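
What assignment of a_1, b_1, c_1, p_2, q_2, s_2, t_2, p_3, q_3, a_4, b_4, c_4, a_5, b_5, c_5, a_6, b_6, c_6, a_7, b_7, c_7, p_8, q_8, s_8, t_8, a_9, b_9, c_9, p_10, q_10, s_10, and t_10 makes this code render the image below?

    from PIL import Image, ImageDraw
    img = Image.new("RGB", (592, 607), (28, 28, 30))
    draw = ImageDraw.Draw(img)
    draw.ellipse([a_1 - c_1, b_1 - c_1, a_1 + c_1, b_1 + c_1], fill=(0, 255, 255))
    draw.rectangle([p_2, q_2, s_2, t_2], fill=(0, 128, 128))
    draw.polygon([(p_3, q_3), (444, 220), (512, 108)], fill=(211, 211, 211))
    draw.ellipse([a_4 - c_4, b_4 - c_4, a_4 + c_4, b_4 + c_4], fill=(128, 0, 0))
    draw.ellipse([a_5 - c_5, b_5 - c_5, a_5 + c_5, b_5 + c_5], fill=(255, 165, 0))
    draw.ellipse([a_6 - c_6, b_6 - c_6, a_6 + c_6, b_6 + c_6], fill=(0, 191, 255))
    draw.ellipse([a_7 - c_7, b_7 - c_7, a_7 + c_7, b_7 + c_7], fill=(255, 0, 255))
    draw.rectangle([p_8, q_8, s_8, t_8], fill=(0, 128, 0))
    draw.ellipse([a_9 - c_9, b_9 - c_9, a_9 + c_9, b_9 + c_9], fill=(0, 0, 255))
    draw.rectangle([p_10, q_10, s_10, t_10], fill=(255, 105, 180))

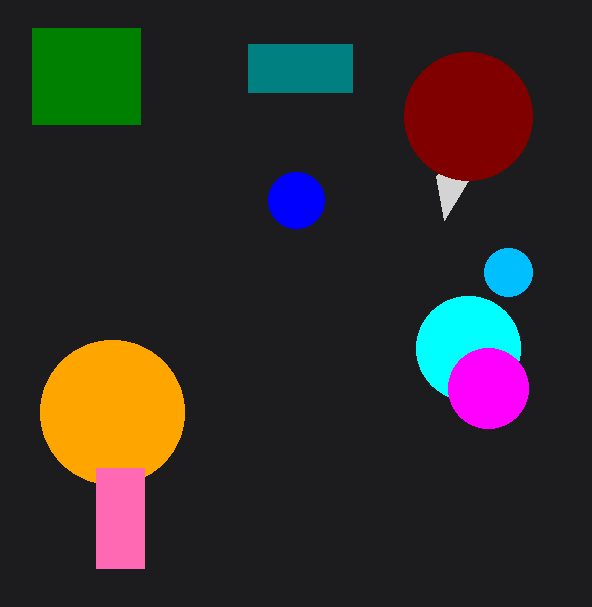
a_1 = 468; b_1 = 348; c_1 = 52; p_2 = 248; q_2 = 44; s_2 = 352; t_2 = 92; p_3 = 436; q_3 = 176; a_4 = 468; b_4 = 116; c_4 = 64; a_5 = 112; b_5 = 412; c_5 = 72; a_6 = 508; b_6 = 272; c_6 = 24; a_7 = 488; b_7 = 388; c_7 = 40; p_8 = 32; q_8 = 28; s_8 = 140; t_8 = 124; a_9 = 296; b_9 = 200; c_9 = 28; p_10 = 96; q_10 = 468; s_10 = 144; t_10 = 568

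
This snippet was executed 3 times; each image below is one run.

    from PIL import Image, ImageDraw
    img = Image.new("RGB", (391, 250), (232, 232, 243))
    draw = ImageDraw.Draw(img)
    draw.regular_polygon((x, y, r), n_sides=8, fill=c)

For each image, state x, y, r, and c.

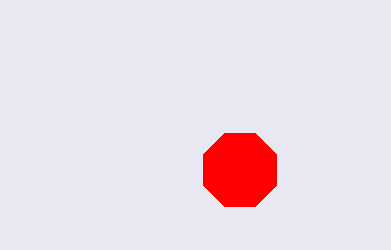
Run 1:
x = 240, y = 170, r = 40, c = 'red'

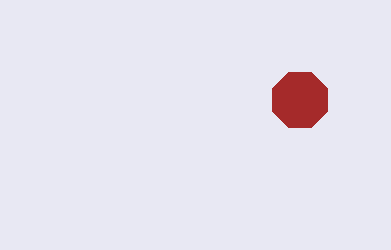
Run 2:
x = 300
y = 100
r = 30
c = 'brown'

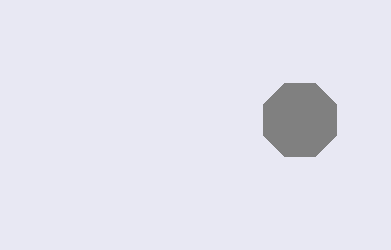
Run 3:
x = 300, y = 120, r = 40, c = 'gray'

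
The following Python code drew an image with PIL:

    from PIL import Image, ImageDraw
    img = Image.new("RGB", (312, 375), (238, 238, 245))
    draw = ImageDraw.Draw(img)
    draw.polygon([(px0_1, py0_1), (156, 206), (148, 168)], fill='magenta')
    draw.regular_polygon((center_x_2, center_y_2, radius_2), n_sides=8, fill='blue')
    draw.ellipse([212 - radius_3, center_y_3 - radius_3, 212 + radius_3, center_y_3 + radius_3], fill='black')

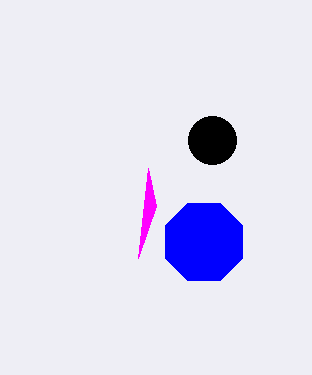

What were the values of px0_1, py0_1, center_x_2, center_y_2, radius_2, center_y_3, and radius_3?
px0_1 = 138; py0_1 = 258; center_x_2 = 204; center_y_2 = 242; radius_2 = 42; center_y_3 = 140; radius_3 = 24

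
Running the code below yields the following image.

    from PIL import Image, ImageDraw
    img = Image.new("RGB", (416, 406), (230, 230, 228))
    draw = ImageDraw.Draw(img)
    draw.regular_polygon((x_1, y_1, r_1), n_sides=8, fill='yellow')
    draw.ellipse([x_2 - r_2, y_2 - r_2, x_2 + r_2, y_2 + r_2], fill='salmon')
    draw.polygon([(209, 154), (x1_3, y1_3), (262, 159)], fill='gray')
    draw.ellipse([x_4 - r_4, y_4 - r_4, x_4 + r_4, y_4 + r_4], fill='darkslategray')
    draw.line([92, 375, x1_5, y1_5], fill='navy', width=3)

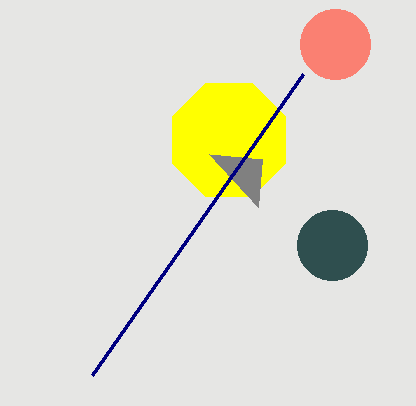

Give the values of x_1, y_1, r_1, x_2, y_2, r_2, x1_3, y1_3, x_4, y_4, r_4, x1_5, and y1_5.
x_1 = 229; y_1 = 140; r_1 = 61; x_2 = 335; y_2 = 44; r_2 = 35; x1_3 = 258; y1_3 = 207; x_4 = 332; y_4 = 245; r_4 = 35; x1_5 = 303; y1_5 = 74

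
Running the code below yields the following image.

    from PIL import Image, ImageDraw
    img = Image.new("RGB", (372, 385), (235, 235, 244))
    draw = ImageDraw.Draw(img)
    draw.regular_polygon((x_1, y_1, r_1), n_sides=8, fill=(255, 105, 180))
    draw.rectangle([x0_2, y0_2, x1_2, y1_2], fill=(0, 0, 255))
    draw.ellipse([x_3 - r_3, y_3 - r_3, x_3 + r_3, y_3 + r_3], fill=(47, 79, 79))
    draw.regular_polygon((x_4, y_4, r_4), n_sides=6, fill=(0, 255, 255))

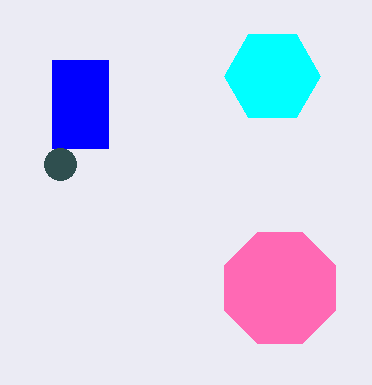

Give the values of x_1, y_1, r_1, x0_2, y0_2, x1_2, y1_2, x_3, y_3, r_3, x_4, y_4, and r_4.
x_1 = 280; y_1 = 288; r_1 = 60; x0_2 = 52; y0_2 = 60; x1_2 = 108; y1_2 = 148; x_3 = 60; y_3 = 164; r_3 = 16; x_4 = 272; y_4 = 76; r_4 = 48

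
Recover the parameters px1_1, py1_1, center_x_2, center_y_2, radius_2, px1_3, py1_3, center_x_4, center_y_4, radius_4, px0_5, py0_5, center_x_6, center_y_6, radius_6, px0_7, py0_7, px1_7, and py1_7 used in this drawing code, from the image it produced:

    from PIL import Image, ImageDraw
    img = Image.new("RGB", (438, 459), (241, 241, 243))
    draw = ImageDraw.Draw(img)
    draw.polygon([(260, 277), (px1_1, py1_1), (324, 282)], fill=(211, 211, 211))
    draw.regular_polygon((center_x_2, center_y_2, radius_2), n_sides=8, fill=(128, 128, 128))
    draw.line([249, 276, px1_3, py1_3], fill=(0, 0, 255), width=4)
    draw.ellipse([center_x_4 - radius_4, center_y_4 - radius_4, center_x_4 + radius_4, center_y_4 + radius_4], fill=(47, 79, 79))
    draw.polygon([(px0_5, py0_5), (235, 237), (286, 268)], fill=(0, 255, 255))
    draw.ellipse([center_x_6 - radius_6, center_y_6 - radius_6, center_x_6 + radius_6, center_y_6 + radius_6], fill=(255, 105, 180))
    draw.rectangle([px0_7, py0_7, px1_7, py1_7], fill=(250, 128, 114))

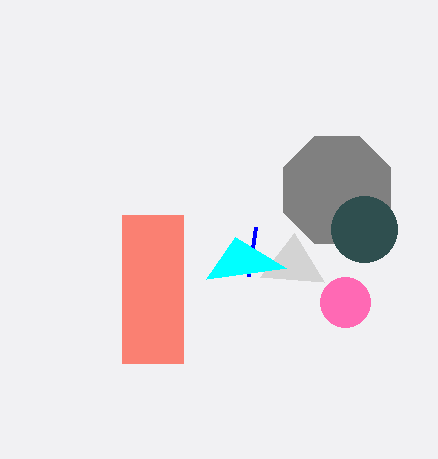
px1_1 = 294
py1_1 = 233
center_x_2 = 337
center_y_2 = 190
radius_2 = 58
px1_3 = 256
py1_3 = 227
center_x_4 = 364
center_y_4 = 229
radius_4 = 33
px0_5 = 206
py0_5 = 279
center_x_6 = 345
center_y_6 = 302
radius_6 = 25
px0_7 = 122
py0_7 = 215
px1_7 = 183
py1_7 = 363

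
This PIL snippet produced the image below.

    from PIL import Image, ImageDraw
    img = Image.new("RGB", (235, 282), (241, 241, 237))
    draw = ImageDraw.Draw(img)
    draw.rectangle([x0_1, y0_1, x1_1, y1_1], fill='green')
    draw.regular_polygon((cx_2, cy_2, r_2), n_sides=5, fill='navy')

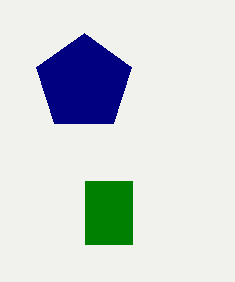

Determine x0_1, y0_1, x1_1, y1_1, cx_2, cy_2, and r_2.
x0_1 = 85, y0_1 = 181, x1_1 = 132, y1_1 = 244, cx_2 = 84, cy_2 = 83, r_2 = 50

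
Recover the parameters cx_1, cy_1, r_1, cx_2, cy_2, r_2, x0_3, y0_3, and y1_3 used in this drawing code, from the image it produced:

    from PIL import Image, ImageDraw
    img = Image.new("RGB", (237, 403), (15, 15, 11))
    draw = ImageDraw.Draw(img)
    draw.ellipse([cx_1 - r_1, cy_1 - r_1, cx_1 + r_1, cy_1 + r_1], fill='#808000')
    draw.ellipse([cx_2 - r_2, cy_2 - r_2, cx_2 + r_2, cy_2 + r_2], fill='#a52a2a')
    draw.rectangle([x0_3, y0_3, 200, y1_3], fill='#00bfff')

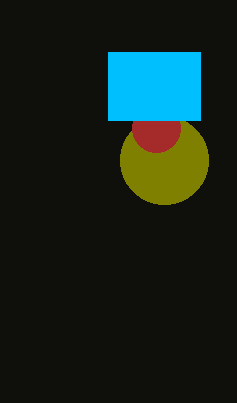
cx_1 = 164; cy_1 = 160; r_1 = 44; cx_2 = 156; cy_2 = 128; r_2 = 24; x0_3 = 108; y0_3 = 52; y1_3 = 120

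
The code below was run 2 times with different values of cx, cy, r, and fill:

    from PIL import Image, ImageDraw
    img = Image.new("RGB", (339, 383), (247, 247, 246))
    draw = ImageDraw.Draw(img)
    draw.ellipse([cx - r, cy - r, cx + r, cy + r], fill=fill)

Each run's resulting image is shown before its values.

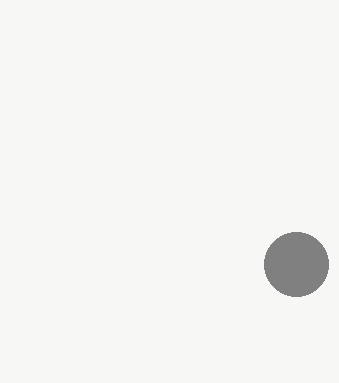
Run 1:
cx = 296, cy = 264, r = 32, fill = 'gray'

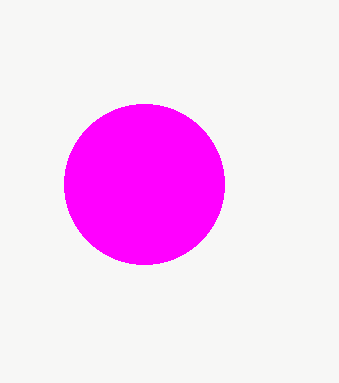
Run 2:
cx = 144, cy = 184, r = 80, fill = 'magenta'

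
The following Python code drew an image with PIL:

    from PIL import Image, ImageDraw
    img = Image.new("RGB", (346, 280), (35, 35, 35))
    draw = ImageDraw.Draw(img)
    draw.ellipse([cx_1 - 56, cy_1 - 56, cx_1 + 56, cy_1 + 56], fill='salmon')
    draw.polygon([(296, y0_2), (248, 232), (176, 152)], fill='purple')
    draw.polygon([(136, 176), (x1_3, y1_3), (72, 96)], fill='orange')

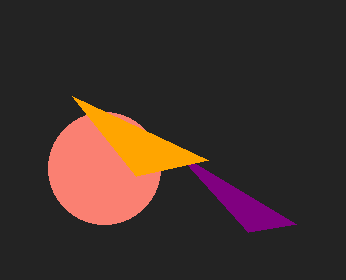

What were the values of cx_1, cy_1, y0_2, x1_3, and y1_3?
cx_1 = 104; cy_1 = 168; y0_2 = 224; x1_3 = 208; y1_3 = 160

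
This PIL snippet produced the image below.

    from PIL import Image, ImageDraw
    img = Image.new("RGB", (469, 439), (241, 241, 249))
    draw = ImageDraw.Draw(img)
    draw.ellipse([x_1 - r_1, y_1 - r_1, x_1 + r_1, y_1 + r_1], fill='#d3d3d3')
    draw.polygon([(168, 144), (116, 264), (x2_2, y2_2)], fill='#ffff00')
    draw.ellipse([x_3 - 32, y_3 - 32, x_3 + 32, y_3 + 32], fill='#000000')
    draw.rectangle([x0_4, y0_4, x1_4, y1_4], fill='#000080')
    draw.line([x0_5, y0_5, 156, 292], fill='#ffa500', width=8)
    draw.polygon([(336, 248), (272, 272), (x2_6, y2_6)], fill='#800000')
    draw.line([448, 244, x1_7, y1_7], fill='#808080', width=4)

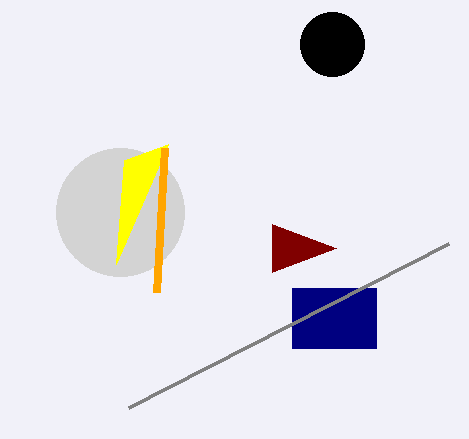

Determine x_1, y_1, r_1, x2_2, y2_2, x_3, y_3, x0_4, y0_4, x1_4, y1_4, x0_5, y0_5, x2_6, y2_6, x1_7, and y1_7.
x_1 = 120, y_1 = 212, r_1 = 64, x2_2 = 124, y2_2 = 160, x_3 = 332, y_3 = 44, x0_4 = 292, y0_4 = 288, x1_4 = 376, y1_4 = 348, x0_5 = 164, y0_5 = 148, x2_6 = 272, y2_6 = 224, x1_7 = 128, y1_7 = 408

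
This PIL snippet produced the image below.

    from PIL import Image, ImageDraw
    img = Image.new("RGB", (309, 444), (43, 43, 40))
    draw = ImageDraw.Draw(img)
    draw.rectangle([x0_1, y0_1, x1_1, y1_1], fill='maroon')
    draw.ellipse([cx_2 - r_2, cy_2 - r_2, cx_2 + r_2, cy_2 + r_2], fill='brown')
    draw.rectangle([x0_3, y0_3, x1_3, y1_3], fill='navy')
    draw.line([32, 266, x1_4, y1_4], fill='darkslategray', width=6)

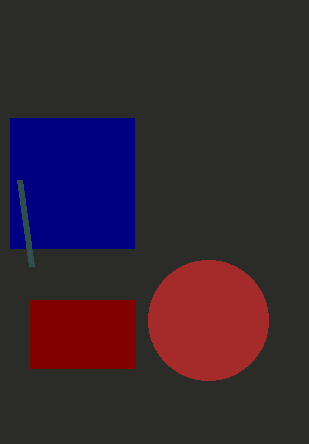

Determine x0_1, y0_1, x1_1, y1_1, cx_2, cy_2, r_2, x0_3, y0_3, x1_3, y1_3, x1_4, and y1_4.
x0_1 = 30; y0_1 = 300; x1_1 = 134; y1_1 = 368; cx_2 = 208; cy_2 = 320; r_2 = 60; x0_3 = 10; y0_3 = 118; x1_3 = 134; y1_3 = 248; x1_4 = 20; y1_4 = 180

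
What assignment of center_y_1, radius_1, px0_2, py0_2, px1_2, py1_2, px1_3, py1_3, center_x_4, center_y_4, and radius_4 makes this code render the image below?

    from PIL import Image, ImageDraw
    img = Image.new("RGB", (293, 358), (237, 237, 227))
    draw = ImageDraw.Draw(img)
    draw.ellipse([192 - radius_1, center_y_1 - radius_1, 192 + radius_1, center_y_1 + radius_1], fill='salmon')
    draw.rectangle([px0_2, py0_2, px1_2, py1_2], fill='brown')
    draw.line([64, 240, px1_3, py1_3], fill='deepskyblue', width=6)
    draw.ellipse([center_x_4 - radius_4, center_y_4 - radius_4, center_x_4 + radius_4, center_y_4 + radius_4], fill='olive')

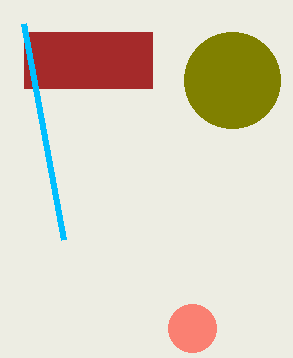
center_y_1 = 328, radius_1 = 24, px0_2 = 24, py0_2 = 32, px1_2 = 152, py1_2 = 88, px1_3 = 24, py1_3 = 24, center_x_4 = 232, center_y_4 = 80, radius_4 = 48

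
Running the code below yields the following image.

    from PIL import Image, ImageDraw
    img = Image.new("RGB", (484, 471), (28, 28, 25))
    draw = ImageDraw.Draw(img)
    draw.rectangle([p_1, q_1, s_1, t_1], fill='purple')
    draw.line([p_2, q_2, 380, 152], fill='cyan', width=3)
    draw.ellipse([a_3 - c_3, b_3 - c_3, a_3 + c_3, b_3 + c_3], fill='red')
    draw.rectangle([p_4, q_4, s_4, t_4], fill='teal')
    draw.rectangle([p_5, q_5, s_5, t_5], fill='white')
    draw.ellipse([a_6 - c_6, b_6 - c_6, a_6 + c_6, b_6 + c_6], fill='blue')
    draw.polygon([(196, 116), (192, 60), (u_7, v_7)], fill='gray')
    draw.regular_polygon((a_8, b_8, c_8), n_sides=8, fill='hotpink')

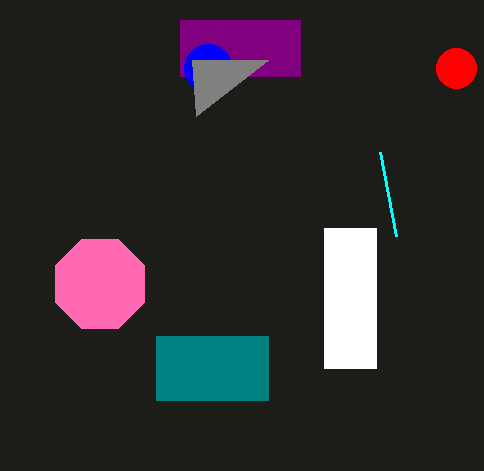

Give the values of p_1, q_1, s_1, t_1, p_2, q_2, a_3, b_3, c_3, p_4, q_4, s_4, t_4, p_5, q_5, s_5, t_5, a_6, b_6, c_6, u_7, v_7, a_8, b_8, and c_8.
p_1 = 180
q_1 = 20
s_1 = 300
t_1 = 76
p_2 = 396
q_2 = 236
a_3 = 456
b_3 = 68
c_3 = 20
p_4 = 156
q_4 = 336
s_4 = 268
t_4 = 400
p_5 = 324
q_5 = 228
s_5 = 376
t_5 = 368
a_6 = 208
b_6 = 68
c_6 = 24
u_7 = 268
v_7 = 60
a_8 = 100
b_8 = 284
c_8 = 48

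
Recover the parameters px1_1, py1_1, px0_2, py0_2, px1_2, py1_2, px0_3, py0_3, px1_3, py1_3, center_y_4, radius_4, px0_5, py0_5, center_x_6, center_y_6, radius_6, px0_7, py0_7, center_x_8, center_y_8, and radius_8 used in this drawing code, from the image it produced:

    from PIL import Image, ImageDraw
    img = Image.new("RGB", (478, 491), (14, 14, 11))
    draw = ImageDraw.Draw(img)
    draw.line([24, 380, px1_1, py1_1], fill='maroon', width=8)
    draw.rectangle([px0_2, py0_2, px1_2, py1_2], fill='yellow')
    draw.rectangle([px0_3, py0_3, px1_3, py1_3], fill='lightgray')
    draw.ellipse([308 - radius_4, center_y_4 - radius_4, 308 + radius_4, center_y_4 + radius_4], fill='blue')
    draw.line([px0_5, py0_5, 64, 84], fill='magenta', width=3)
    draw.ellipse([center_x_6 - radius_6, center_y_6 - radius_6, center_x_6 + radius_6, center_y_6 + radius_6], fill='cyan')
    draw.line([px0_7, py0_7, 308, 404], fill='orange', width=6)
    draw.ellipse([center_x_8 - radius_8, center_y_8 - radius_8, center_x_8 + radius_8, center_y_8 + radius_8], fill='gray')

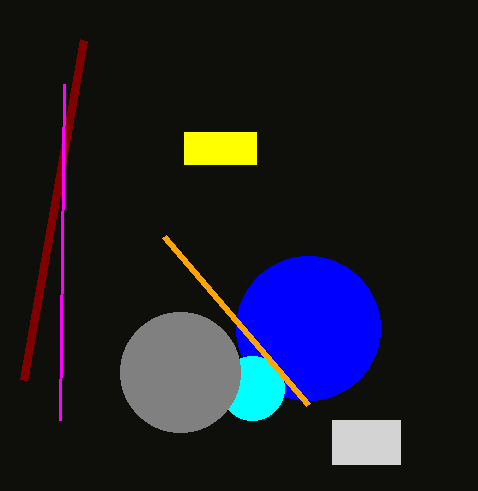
px1_1 = 84; py1_1 = 40; px0_2 = 184; py0_2 = 132; px1_2 = 256; py1_2 = 164; px0_3 = 332; py0_3 = 420; px1_3 = 400; py1_3 = 464; center_y_4 = 328; radius_4 = 72; px0_5 = 60; py0_5 = 420; center_x_6 = 252; center_y_6 = 388; radius_6 = 32; px0_7 = 164; py0_7 = 236; center_x_8 = 180; center_y_8 = 372; radius_8 = 60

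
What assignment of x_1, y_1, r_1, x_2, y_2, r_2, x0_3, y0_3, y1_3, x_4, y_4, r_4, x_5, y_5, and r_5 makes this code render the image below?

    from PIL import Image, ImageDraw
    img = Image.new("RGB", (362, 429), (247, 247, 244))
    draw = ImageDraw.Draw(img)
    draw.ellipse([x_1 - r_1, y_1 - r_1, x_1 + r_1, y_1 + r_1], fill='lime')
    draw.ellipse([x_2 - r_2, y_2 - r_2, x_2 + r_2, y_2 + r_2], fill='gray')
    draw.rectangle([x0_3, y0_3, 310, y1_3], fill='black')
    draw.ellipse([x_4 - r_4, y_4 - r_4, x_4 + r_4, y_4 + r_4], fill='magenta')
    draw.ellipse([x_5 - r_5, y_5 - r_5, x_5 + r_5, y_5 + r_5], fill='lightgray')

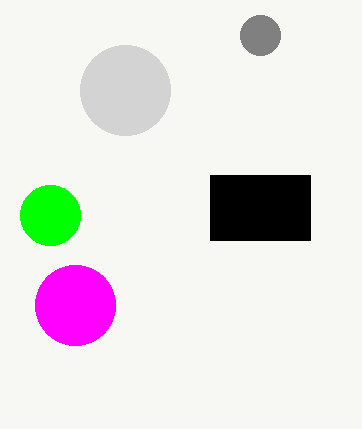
x_1 = 50, y_1 = 215, r_1 = 30, x_2 = 260, y_2 = 35, r_2 = 20, x0_3 = 210, y0_3 = 175, y1_3 = 240, x_4 = 75, y_4 = 305, r_4 = 40, x_5 = 125, y_5 = 90, r_5 = 45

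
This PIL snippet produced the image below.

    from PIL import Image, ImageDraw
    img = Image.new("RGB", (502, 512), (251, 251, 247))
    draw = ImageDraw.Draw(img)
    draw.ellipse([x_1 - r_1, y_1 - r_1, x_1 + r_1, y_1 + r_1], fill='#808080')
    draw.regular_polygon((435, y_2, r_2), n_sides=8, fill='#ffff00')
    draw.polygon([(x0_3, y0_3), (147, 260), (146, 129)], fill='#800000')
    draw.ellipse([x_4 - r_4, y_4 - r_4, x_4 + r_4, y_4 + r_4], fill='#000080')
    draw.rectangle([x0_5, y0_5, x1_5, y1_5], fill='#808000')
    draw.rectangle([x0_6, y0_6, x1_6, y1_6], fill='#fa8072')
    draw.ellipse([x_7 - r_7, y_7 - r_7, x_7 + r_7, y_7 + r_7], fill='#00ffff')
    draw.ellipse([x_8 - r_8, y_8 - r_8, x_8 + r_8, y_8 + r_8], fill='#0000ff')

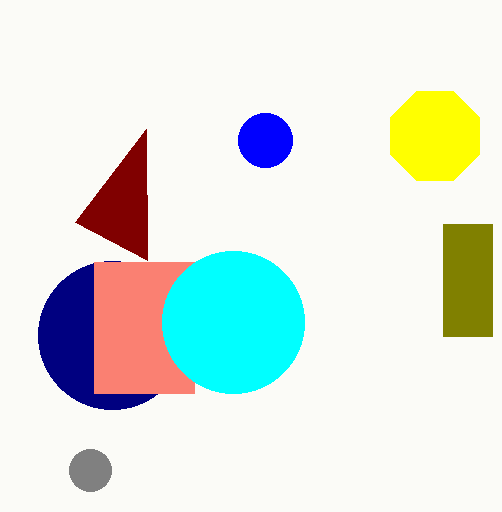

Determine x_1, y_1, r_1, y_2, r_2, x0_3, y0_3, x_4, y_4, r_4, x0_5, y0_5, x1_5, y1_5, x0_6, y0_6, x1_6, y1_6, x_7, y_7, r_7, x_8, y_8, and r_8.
x_1 = 90, y_1 = 470, r_1 = 21, y_2 = 136, r_2 = 48, x0_3 = 75, y0_3 = 222, x_4 = 112, y_4 = 335, r_4 = 74, x0_5 = 443, y0_5 = 224, x1_5 = 492, y1_5 = 336, x0_6 = 94, y0_6 = 262, x1_6 = 194, y1_6 = 393, x_7 = 233, y_7 = 322, r_7 = 71, x_8 = 265, y_8 = 140, r_8 = 27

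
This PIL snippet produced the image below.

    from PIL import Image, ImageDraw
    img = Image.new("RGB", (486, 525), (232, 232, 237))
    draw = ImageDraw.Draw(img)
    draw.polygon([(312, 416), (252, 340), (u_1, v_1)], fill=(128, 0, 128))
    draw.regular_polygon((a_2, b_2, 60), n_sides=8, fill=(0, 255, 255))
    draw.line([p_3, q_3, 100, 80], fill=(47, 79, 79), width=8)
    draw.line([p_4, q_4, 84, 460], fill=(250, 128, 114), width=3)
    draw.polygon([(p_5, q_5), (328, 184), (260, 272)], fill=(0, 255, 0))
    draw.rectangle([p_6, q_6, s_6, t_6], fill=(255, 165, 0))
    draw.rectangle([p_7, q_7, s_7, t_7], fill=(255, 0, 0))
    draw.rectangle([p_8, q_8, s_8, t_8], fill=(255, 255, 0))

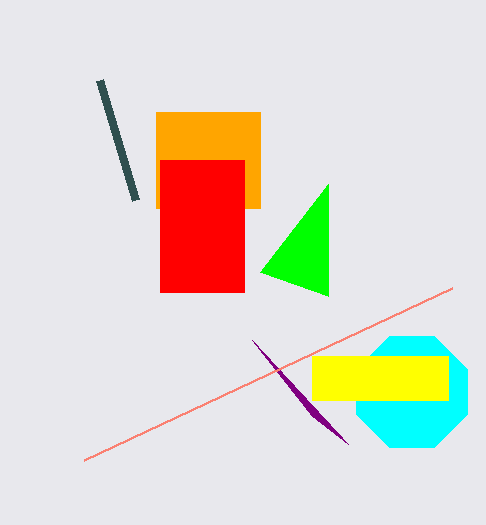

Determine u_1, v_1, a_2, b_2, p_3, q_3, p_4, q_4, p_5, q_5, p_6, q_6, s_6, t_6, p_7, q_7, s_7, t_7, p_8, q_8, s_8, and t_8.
u_1 = 348
v_1 = 444
a_2 = 412
b_2 = 392
p_3 = 136
q_3 = 200
p_4 = 452
q_4 = 288
p_5 = 328
q_5 = 296
p_6 = 156
q_6 = 112
s_6 = 260
t_6 = 208
p_7 = 160
q_7 = 160
s_7 = 244
t_7 = 292
p_8 = 312
q_8 = 356
s_8 = 448
t_8 = 400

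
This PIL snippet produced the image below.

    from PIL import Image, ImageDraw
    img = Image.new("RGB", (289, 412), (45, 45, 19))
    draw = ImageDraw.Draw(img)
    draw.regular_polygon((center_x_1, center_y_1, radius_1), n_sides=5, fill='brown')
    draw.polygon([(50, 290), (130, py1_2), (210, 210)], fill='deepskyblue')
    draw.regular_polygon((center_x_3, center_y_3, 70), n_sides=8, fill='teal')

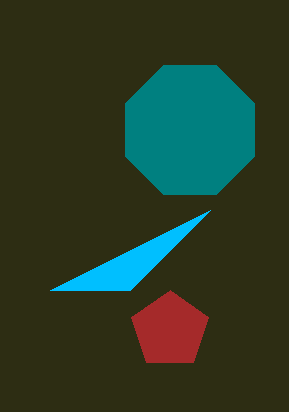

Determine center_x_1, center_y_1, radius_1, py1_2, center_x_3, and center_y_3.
center_x_1 = 170
center_y_1 = 330
radius_1 = 40
py1_2 = 290
center_x_3 = 190
center_y_3 = 130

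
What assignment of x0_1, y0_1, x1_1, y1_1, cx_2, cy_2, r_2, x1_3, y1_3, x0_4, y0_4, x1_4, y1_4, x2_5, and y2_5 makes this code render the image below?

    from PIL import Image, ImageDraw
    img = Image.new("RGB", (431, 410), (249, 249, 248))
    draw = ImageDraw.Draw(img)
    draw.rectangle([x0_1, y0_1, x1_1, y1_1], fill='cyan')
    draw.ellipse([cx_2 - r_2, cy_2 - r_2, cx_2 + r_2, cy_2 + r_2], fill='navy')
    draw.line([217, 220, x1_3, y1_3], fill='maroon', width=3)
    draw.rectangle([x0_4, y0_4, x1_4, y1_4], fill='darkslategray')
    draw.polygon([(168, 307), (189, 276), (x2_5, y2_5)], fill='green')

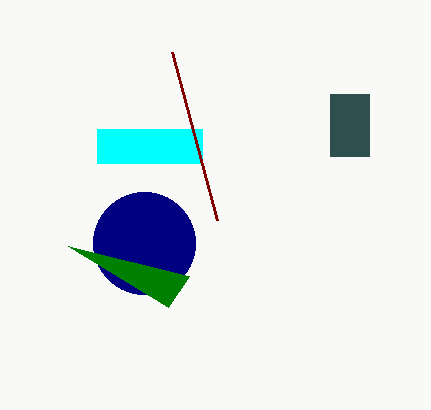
x0_1 = 97; y0_1 = 129; x1_1 = 202; y1_1 = 163; cx_2 = 144; cy_2 = 243; r_2 = 51; x1_3 = 172; y1_3 = 52; x0_4 = 330; y0_4 = 94; x1_4 = 369; y1_4 = 156; x2_5 = 68; y2_5 = 246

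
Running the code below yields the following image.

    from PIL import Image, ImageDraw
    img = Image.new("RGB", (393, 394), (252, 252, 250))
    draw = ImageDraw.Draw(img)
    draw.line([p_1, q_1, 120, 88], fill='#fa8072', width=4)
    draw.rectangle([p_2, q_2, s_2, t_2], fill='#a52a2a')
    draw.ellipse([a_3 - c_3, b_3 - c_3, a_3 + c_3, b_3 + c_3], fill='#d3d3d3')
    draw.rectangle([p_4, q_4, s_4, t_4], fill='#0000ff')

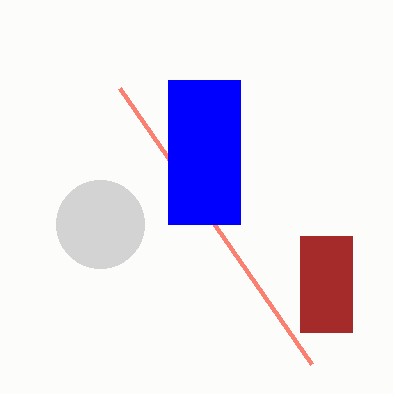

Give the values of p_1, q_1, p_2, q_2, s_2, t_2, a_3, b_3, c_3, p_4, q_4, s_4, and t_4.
p_1 = 312
q_1 = 364
p_2 = 300
q_2 = 236
s_2 = 352
t_2 = 332
a_3 = 100
b_3 = 224
c_3 = 44
p_4 = 168
q_4 = 80
s_4 = 240
t_4 = 224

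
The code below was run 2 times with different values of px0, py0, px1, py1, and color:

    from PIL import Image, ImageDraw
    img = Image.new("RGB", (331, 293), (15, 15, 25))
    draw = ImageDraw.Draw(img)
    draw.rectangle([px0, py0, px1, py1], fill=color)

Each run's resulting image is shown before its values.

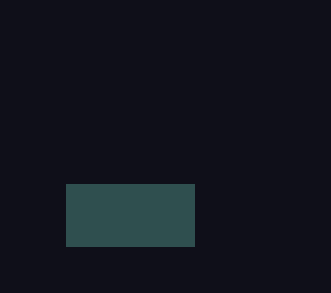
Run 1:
px0 = 66, py0 = 184, px1 = 194, py1 = 246, color = 'darkslategray'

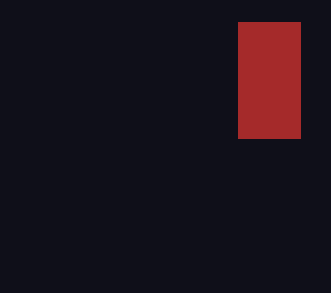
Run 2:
px0 = 238, py0 = 22, px1 = 300, py1 = 138, color = 'brown'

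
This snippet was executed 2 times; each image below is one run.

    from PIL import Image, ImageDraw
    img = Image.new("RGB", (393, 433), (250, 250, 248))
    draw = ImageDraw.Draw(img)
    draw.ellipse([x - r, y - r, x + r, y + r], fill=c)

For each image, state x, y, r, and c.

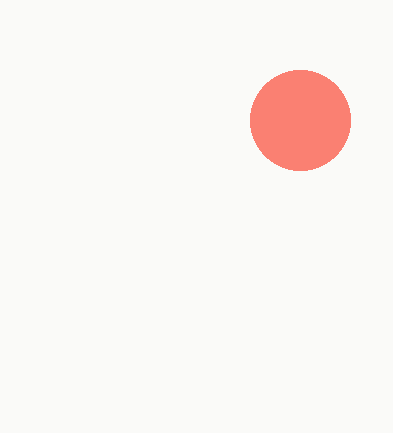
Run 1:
x = 300; y = 120; r = 50; c = 'salmon'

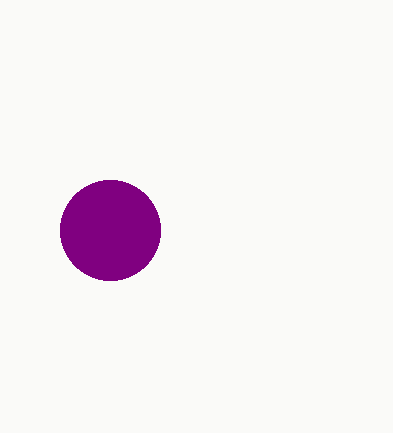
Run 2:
x = 110
y = 230
r = 50
c = 'purple'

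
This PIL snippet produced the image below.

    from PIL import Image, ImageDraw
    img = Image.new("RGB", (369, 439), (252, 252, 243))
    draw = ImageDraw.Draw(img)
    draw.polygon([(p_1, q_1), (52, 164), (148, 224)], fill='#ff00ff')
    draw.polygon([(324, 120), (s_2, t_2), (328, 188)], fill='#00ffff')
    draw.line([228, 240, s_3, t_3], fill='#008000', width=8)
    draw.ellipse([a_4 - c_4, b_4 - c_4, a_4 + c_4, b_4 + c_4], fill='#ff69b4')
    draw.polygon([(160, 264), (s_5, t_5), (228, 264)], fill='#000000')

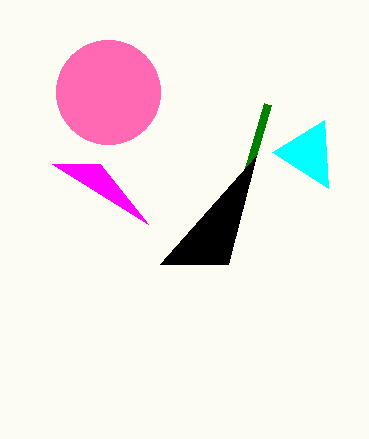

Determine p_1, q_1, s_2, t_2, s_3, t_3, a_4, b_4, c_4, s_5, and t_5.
p_1 = 100, q_1 = 164, s_2 = 272, t_2 = 152, s_3 = 268, t_3 = 104, a_4 = 108, b_4 = 92, c_4 = 52, s_5 = 256, t_5 = 156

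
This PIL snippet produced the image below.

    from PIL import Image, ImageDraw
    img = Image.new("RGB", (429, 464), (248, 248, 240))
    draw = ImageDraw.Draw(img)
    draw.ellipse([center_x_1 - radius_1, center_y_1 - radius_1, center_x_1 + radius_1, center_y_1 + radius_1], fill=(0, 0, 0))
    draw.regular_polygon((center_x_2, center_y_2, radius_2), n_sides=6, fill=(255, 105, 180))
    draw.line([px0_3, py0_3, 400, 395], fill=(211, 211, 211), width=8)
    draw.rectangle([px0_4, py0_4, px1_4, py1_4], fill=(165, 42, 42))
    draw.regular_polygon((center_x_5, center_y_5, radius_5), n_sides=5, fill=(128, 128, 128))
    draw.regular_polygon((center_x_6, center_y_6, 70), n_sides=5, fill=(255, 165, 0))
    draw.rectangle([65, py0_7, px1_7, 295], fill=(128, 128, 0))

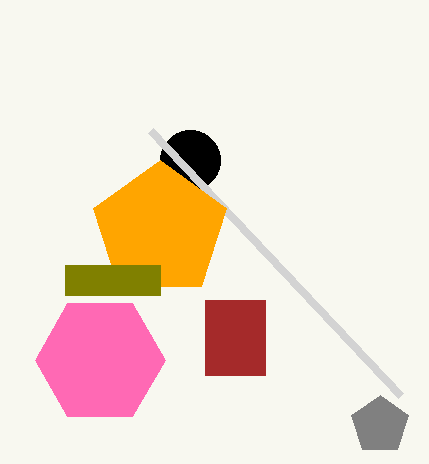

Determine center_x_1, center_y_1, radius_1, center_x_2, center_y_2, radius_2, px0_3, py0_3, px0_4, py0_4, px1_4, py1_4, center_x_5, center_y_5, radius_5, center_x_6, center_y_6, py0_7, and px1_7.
center_x_1 = 190
center_y_1 = 160
radius_1 = 30
center_x_2 = 100
center_y_2 = 360
radius_2 = 65
px0_3 = 150
py0_3 = 130
px0_4 = 205
py0_4 = 300
px1_4 = 265
py1_4 = 375
center_x_5 = 380
center_y_5 = 425
radius_5 = 30
center_x_6 = 160
center_y_6 = 230
py0_7 = 265
px1_7 = 160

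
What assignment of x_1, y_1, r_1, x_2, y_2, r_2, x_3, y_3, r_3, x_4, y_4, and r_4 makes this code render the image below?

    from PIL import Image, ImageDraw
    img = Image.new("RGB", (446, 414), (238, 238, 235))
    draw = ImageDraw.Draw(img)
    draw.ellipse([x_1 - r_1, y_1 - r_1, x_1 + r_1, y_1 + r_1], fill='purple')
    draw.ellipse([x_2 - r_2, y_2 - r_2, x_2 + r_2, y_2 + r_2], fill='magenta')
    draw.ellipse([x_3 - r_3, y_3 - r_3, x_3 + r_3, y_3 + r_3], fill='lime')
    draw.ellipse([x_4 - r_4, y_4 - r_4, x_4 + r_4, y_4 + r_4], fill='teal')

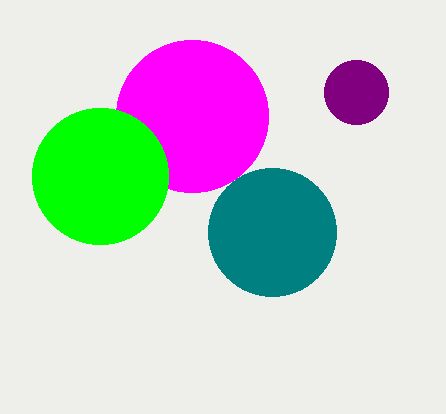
x_1 = 356, y_1 = 92, r_1 = 32, x_2 = 192, y_2 = 116, r_2 = 76, x_3 = 100, y_3 = 176, r_3 = 68, x_4 = 272, y_4 = 232, r_4 = 64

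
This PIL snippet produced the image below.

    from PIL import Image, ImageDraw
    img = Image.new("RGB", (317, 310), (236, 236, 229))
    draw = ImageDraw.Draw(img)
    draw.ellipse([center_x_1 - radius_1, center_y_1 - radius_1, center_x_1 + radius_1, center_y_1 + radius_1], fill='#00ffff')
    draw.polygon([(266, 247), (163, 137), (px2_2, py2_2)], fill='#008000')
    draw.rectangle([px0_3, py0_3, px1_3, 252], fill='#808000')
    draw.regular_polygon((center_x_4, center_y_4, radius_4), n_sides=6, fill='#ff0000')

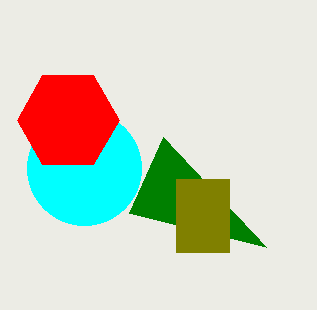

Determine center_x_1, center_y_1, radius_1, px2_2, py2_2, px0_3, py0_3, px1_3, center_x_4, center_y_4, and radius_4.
center_x_1 = 84; center_y_1 = 168; radius_1 = 57; px2_2 = 129; py2_2 = 213; px0_3 = 176; py0_3 = 179; px1_3 = 229; center_x_4 = 68; center_y_4 = 120; radius_4 = 51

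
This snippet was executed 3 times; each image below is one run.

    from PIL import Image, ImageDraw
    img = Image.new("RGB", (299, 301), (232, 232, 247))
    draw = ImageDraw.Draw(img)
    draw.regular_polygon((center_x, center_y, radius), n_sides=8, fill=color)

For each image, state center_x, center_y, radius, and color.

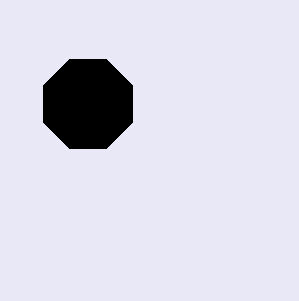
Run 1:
center_x = 88; center_y = 104; radius = 48; color = 'black'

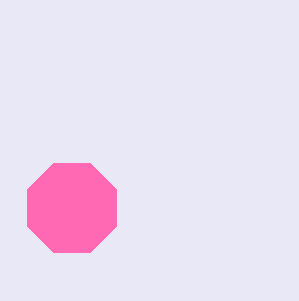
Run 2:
center_x = 72; center_y = 208; radius = 48; color = 'hotpink'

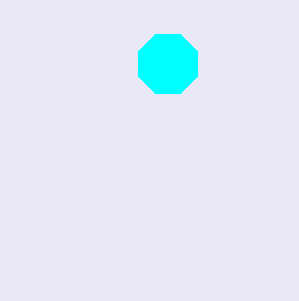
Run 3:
center_x = 168, center_y = 64, radius = 32, color = 'cyan'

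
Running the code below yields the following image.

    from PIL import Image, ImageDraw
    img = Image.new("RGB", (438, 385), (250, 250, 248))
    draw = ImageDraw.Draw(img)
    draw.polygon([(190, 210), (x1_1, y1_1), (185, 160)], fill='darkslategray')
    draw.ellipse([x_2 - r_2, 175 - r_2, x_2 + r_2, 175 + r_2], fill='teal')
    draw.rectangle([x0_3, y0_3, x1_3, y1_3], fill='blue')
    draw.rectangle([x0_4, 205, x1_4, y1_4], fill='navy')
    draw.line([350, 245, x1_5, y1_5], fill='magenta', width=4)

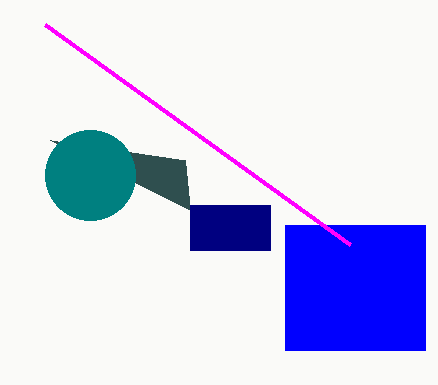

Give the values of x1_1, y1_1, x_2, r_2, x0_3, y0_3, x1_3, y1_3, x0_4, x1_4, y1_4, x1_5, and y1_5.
x1_1 = 50, y1_1 = 140, x_2 = 90, r_2 = 45, x0_3 = 285, y0_3 = 225, x1_3 = 425, y1_3 = 350, x0_4 = 190, x1_4 = 270, y1_4 = 250, x1_5 = 45, y1_5 = 25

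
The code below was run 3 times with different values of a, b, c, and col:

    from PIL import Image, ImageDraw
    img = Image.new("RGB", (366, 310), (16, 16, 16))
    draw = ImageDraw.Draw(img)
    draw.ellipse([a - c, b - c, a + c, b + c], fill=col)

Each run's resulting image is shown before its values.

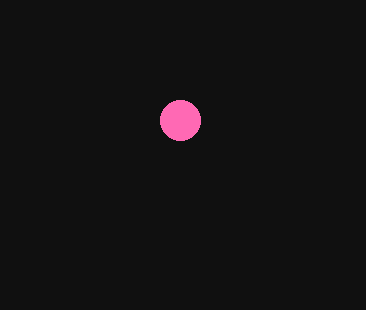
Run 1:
a = 180; b = 120; c = 20; col = 'hotpink'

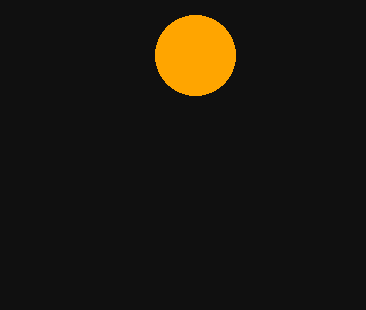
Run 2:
a = 195
b = 55
c = 40
col = 'orange'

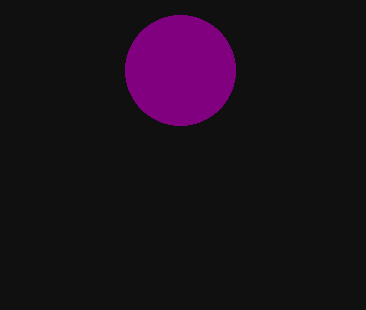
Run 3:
a = 180; b = 70; c = 55; col = 'purple'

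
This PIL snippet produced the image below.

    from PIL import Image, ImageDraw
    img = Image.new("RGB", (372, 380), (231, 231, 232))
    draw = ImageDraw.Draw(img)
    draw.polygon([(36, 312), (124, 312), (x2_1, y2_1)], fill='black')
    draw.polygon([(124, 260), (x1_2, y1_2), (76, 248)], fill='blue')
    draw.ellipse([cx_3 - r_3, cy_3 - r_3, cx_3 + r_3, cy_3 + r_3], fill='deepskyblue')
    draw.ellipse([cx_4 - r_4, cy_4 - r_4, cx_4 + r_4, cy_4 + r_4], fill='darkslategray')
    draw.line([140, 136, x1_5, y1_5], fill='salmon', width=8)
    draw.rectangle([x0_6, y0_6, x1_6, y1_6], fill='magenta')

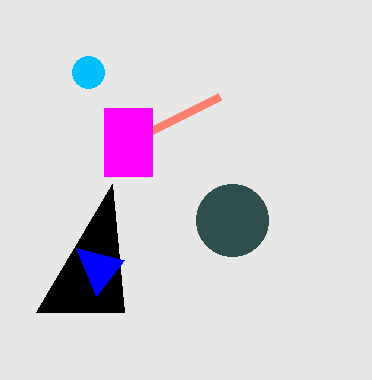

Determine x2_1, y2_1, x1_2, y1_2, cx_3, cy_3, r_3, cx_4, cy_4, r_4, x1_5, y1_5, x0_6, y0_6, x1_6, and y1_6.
x2_1 = 112; y2_1 = 184; x1_2 = 96; y1_2 = 296; cx_3 = 88; cy_3 = 72; r_3 = 16; cx_4 = 232; cy_4 = 220; r_4 = 36; x1_5 = 220; y1_5 = 96; x0_6 = 104; y0_6 = 108; x1_6 = 152; y1_6 = 176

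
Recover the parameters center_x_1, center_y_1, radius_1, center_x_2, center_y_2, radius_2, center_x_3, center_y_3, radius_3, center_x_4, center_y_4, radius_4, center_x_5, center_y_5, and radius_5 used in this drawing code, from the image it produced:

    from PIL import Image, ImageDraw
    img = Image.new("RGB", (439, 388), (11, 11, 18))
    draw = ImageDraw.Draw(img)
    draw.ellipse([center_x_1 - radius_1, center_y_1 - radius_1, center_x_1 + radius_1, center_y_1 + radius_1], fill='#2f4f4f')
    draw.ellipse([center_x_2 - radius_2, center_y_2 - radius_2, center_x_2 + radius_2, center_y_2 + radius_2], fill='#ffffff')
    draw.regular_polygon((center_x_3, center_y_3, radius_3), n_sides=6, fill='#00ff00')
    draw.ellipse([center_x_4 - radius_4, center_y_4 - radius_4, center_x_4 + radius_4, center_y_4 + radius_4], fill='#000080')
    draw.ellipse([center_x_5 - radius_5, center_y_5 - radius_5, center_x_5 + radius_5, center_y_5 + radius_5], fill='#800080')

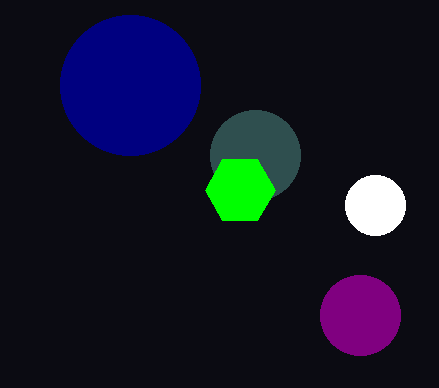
center_x_1 = 255; center_y_1 = 155; radius_1 = 45; center_x_2 = 375; center_y_2 = 205; radius_2 = 30; center_x_3 = 240; center_y_3 = 190; radius_3 = 35; center_x_4 = 130; center_y_4 = 85; radius_4 = 70; center_x_5 = 360; center_y_5 = 315; radius_5 = 40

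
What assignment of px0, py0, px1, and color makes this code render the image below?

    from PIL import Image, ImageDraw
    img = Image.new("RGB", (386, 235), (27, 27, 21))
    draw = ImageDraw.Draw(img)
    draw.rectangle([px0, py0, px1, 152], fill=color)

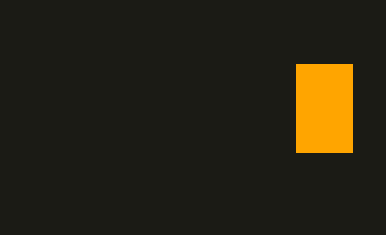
px0 = 296, py0 = 64, px1 = 352, color = 'orange'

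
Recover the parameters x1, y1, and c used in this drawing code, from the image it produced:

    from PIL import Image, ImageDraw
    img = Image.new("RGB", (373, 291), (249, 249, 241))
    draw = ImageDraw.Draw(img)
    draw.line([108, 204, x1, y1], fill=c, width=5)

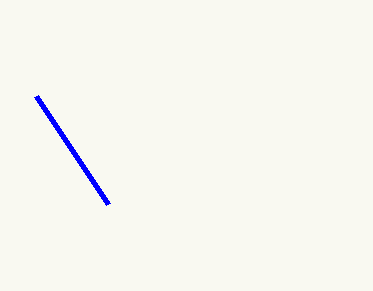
x1 = 36; y1 = 96; c = 'blue'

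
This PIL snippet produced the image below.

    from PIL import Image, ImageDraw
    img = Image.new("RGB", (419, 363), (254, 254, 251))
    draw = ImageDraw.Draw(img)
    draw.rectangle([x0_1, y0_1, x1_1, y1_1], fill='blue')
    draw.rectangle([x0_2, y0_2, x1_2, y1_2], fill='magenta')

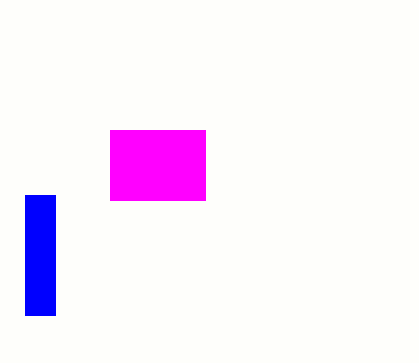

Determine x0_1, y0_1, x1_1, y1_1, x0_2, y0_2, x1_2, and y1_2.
x0_1 = 25; y0_1 = 195; x1_1 = 55; y1_1 = 315; x0_2 = 110; y0_2 = 130; x1_2 = 205; y1_2 = 200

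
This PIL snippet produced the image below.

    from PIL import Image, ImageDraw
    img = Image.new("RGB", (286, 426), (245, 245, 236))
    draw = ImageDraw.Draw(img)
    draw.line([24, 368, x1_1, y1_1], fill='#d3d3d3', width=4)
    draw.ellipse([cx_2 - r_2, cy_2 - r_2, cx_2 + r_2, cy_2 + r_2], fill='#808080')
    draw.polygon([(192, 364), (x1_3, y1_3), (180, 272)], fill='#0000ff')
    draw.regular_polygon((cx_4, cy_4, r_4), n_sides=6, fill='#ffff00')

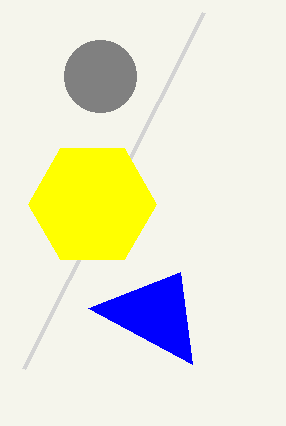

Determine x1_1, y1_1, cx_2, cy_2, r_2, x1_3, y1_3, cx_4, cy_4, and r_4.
x1_1 = 204, y1_1 = 12, cx_2 = 100, cy_2 = 76, r_2 = 36, x1_3 = 88, y1_3 = 308, cx_4 = 92, cy_4 = 204, r_4 = 64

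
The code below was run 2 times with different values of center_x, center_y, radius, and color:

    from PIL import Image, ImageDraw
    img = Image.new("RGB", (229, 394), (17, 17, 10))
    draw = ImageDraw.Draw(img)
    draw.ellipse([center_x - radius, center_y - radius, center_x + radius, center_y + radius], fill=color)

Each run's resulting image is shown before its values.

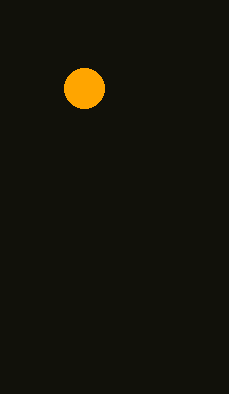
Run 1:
center_x = 84
center_y = 88
radius = 20
color = 'orange'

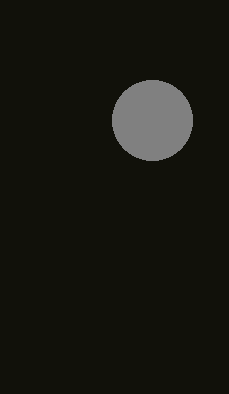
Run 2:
center_x = 152
center_y = 120
radius = 40
color = 'gray'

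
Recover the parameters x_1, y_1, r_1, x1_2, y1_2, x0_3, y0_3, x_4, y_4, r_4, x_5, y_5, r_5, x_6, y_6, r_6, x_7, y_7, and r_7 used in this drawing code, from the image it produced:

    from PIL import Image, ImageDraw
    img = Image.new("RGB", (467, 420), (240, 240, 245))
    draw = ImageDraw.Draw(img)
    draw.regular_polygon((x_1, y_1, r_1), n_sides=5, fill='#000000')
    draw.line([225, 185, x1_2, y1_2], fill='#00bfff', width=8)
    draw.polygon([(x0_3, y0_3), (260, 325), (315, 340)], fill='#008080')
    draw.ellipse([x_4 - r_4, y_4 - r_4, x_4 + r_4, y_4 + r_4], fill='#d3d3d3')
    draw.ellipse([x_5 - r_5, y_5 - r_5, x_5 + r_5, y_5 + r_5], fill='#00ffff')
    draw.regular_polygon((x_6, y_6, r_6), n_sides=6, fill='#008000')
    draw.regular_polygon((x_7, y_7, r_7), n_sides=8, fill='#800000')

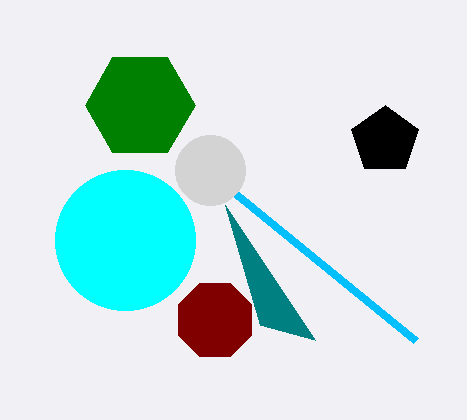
x_1 = 385; y_1 = 140; r_1 = 35; x1_2 = 415; y1_2 = 340; x0_3 = 225; y0_3 = 205; x_4 = 210; y_4 = 170; r_4 = 35; x_5 = 125; y_5 = 240; r_5 = 70; x_6 = 140; y_6 = 105; r_6 = 55; x_7 = 215; y_7 = 320; r_7 = 40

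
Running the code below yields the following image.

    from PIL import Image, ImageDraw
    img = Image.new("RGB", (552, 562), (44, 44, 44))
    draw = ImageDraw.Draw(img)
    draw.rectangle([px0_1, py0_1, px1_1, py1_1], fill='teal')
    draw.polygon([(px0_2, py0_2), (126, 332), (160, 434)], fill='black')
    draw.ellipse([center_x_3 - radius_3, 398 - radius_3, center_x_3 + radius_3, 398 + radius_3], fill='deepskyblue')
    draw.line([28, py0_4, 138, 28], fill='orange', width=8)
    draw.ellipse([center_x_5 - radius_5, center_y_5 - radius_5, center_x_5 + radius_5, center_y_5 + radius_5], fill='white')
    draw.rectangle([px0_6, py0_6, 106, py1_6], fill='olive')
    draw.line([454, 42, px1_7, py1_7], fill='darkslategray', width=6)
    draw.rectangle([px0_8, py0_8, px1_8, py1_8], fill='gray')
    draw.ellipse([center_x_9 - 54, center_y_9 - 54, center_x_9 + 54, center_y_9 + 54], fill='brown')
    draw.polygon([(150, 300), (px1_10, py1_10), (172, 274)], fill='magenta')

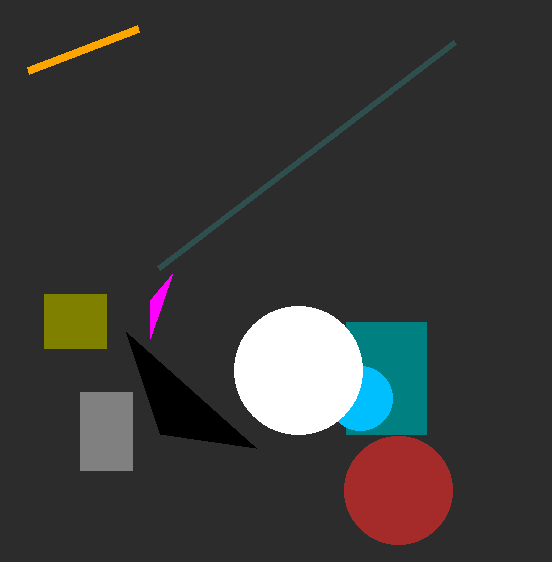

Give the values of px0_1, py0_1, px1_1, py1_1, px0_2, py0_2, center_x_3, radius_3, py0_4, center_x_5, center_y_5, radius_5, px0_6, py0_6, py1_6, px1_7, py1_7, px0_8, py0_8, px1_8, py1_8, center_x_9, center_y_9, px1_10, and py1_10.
px0_1 = 346, py0_1 = 322, px1_1 = 426, py1_1 = 434, px0_2 = 256, py0_2 = 448, center_x_3 = 360, radius_3 = 32, py0_4 = 70, center_x_5 = 298, center_y_5 = 370, radius_5 = 64, px0_6 = 44, py0_6 = 294, py1_6 = 348, px1_7 = 158, py1_7 = 268, px0_8 = 80, py0_8 = 392, px1_8 = 132, py1_8 = 470, center_x_9 = 398, center_y_9 = 490, px1_10 = 150, py1_10 = 338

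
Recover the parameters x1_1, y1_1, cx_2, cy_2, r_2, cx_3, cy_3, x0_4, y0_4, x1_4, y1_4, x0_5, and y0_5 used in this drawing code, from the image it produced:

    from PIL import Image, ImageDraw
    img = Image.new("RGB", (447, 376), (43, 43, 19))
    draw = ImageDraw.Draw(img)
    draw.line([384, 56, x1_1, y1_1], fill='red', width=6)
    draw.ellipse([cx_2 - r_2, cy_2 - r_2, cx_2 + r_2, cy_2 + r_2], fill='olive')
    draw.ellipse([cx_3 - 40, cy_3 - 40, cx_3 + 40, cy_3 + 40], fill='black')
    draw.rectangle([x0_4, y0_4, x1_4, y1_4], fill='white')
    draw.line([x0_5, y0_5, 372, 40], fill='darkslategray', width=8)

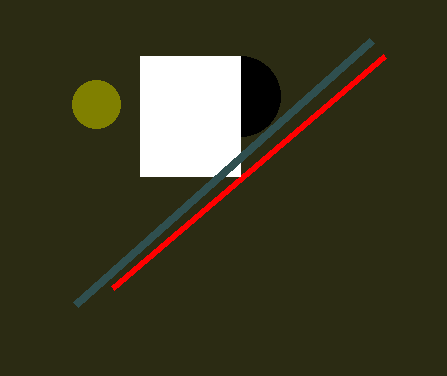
x1_1 = 112, y1_1 = 288, cx_2 = 96, cy_2 = 104, r_2 = 24, cx_3 = 240, cy_3 = 96, x0_4 = 140, y0_4 = 56, x1_4 = 240, y1_4 = 176, x0_5 = 76, y0_5 = 304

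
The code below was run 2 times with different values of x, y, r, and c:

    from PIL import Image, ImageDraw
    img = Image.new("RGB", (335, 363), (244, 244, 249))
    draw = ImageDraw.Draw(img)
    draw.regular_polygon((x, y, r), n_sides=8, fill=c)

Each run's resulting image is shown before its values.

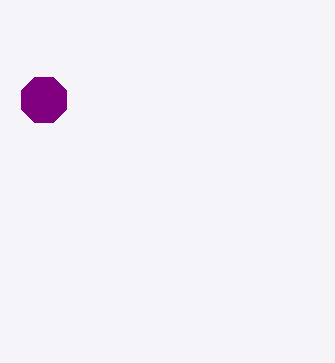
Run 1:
x = 44; y = 100; r = 24; c = 'purple'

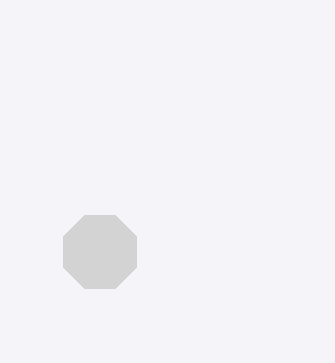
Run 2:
x = 100, y = 252, r = 40, c = 'lightgray'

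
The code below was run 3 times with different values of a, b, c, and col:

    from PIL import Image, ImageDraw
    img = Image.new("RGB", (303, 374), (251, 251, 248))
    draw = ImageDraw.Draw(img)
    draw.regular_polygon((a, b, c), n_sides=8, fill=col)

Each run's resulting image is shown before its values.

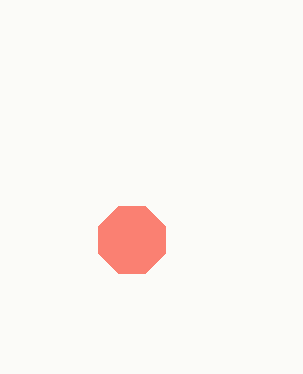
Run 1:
a = 132
b = 240
c = 36
col = 'salmon'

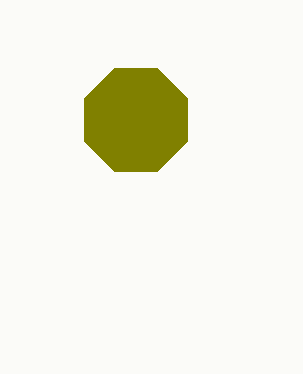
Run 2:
a = 136; b = 120; c = 56; col = 'olive'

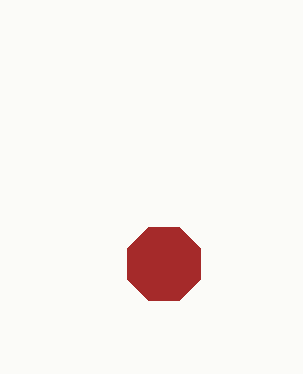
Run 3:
a = 164
b = 264
c = 40
col = 'brown'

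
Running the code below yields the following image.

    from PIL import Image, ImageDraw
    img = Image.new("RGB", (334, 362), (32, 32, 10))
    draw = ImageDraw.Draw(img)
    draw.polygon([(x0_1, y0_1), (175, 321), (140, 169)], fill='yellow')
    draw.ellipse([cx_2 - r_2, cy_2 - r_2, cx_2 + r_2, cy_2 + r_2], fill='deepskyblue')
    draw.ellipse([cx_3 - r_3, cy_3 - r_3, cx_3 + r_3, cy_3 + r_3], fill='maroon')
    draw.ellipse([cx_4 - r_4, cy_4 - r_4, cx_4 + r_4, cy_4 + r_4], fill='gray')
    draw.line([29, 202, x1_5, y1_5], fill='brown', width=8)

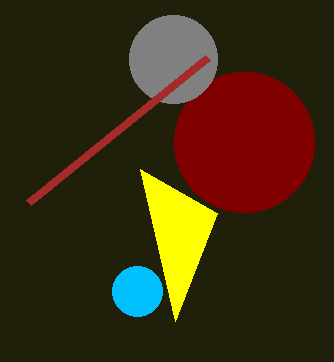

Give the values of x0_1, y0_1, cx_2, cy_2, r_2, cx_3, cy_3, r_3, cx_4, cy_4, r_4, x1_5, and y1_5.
x0_1 = 217
y0_1 = 213
cx_2 = 137
cy_2 = 291
r_2 = 25
cx_3 = 244
cy_3 = 142
r_3 = 70
cx_4 = 173
cy_4 = 59
r_4 = 44
x1_5 = 208
y1_5 = 57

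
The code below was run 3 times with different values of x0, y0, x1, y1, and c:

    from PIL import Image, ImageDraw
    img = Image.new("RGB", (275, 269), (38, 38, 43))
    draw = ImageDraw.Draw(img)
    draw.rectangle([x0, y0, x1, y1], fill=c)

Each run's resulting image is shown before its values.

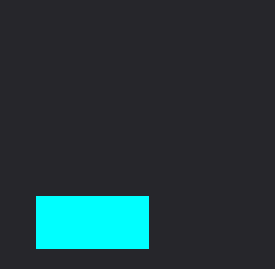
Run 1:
x0 = 36, y0 = 196, x1 = 148, y1 = 248, c = 'cyan'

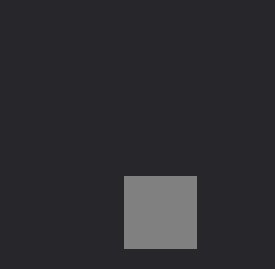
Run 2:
x0 = 124, y0 = 176, x1 = 196, y1 = 248, c = 'gray'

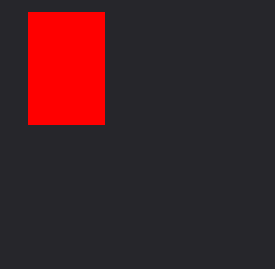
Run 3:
x0 = 28; y0 = 12; x1 = 104; y1 = 124; c = 'red'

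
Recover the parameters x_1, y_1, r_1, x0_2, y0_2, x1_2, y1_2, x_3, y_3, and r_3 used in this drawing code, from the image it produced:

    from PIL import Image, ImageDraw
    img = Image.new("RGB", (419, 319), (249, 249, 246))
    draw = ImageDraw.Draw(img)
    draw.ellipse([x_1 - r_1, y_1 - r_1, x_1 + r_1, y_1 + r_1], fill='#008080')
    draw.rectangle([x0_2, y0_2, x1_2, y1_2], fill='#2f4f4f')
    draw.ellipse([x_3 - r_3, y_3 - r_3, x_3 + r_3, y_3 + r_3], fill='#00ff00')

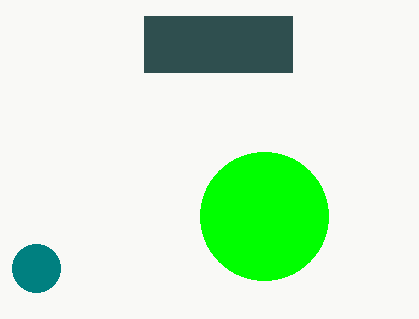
x_1 = 36; y_1 = 268; r_1 = 24; x0_2 = 144; y0_2 = 16; x1_2 = 292; y1_2 = 72; x_3 = 264; y_3 = 216; r_3 = 64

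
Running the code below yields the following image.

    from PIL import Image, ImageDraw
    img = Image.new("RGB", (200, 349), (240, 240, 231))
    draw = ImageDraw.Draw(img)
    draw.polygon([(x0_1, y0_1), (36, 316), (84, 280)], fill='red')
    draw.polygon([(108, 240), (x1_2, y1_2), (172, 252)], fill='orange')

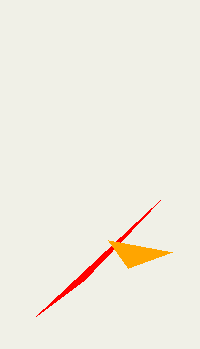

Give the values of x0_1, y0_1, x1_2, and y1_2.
x0_1 = 160; y0_1 = 200; x1_2 = 128; y1_2 = 268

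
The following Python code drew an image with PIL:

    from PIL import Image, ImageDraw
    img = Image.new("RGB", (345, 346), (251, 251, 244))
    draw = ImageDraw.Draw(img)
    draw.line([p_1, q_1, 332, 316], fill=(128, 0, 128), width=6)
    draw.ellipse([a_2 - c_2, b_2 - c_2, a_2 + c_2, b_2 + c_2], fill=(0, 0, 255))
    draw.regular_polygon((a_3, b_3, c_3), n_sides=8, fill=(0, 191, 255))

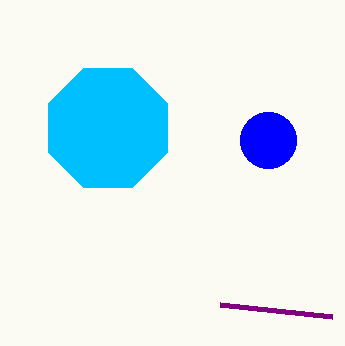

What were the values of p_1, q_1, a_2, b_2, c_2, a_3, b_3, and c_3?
p_1 = 220
q_1 = 304
a_2 = 268
b_2 = 140
c_2 = 28
a_3 = 108
b_3 = 128
c_3 = 64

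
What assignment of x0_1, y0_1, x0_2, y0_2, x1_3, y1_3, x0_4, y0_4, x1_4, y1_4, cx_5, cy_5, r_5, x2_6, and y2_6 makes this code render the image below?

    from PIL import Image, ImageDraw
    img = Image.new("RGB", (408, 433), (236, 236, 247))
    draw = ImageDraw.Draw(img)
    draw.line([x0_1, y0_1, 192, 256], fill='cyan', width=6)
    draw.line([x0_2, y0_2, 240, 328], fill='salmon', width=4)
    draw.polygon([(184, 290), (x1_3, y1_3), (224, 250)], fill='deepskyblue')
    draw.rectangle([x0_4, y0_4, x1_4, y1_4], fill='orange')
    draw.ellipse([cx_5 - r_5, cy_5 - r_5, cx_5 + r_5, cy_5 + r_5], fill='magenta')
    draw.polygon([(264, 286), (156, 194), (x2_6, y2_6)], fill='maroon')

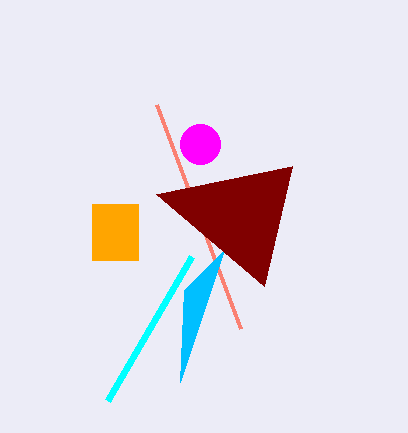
x0_1 = 108
y0_1 = 400
x0_2 = 156
y0_2 = 104
x1_3 = 180
y1_3 = 382
x0_4 = 92
y0_4 = 204
x1_4 = 138
y1_4 = 260
cx_5 = 200
cy_5 = 144
r_5 = 20
x2_6 = 292
y2_6 = 166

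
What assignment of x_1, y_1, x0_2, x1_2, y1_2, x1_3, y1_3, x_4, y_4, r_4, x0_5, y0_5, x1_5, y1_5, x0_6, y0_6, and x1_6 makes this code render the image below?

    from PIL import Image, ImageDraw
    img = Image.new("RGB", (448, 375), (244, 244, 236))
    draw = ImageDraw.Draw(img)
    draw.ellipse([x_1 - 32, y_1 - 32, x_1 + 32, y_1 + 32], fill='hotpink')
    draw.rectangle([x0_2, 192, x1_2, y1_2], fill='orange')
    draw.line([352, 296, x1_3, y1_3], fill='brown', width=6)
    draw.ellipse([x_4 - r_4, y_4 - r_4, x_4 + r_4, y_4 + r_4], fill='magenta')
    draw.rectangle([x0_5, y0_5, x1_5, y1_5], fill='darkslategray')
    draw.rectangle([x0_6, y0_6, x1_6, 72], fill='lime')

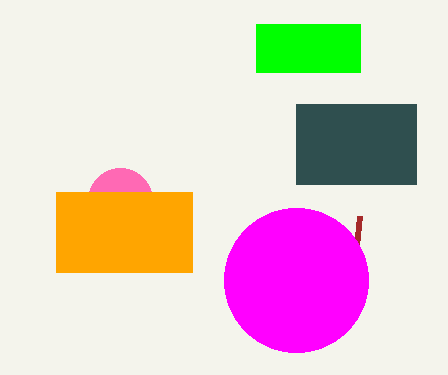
x_1 = 120, y_1 = 200, x0_2 = 56, x1_2 = 192, y1_2 = 272, x1_3 = 360, y1_3 = 216, x_4 = 296, y_4 = 280, r_4 = 72, x0_5 = 296, y0_5 = 104, x1_5 = 416, y1_5 = 184, x0_6 = 256, y0_6 = 24, x1_6 = 360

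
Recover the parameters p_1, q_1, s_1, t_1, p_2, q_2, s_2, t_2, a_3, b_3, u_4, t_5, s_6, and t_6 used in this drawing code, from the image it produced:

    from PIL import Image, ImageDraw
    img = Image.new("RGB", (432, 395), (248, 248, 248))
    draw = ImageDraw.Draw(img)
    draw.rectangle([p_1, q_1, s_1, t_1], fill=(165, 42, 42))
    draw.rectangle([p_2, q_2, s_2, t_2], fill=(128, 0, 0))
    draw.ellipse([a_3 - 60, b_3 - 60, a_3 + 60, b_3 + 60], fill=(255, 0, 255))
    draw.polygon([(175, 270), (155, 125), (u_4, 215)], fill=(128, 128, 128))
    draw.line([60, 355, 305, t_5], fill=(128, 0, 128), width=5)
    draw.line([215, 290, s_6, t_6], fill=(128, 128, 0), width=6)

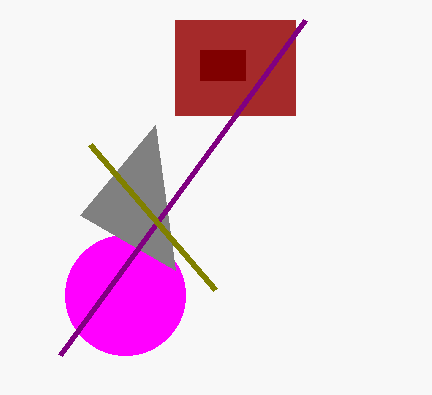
p_1 = 175; q_1 = 20; s_1 = 295; t_1 = 115; p_2 = 200; q_2 = 50; s_2 = 245; t_2 = 80; a_3 = 125; b_3 = 295; u_4 = 80; t_5 = 20; s_6 = 90; t_6 = 145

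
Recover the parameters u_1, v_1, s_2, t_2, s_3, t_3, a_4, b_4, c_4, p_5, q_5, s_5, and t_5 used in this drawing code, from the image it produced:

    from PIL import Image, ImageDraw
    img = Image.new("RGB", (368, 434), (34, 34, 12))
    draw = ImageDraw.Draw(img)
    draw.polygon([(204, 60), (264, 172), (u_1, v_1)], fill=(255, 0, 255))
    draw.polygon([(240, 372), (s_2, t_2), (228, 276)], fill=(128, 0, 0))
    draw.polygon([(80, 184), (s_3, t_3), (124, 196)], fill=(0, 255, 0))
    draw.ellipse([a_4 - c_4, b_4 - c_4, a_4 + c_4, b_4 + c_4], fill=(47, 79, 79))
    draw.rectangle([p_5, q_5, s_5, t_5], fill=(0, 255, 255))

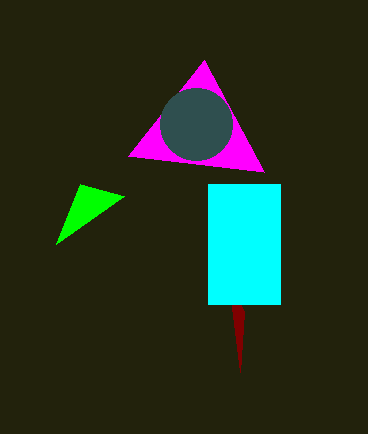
u_1 = 128, v_1 = 156, s_2 = 244, t_2 = 312, s_3 = 56, t_3 = 244, a_4 = 196, b_4 = 124, c_4 = 36, p_5 = 208, q_5 = 184, s_5 = 280, t_5 = 304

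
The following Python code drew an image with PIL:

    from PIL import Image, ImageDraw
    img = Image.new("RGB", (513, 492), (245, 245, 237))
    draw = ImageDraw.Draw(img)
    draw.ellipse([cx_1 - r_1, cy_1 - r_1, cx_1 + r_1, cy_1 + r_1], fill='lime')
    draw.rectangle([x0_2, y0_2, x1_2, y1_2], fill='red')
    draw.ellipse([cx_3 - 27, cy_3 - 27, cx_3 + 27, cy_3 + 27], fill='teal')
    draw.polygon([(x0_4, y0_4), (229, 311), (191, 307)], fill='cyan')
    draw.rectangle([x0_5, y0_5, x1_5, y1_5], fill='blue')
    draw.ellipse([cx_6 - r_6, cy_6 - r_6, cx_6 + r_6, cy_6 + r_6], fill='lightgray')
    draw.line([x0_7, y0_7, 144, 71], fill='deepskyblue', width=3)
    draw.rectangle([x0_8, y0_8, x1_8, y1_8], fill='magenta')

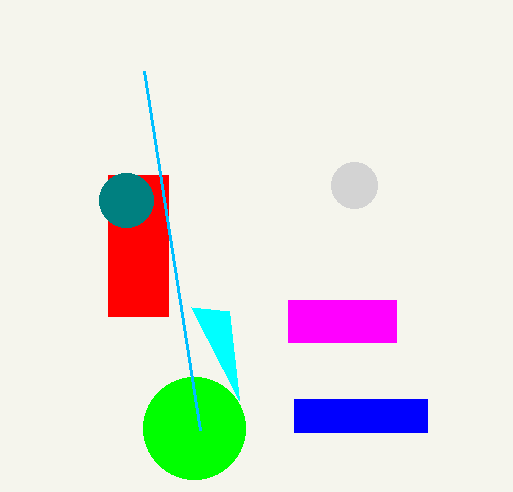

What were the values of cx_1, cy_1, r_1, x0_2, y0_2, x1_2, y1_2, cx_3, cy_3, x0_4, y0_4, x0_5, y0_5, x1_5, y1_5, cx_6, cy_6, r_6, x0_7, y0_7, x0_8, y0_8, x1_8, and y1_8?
cx_1 = 194
cy_1 = 428
r_1 = 51
x0_2 = 108
y0_2 = 175
x1_2 = 168
y1_2 = 316
cx_3 = 126
cy_3 = 200
x0_4 = 239
y0_4 = 400
x0_5 = 294
y0_5 = 399
x1_5 = 427
y1_5 = 432
cx_6 = 354
cy_6 = 185
r_6 = 23
x0_7 = 200
y0_7 = 430
x0_8 = 288
y0_8 = 300
x1_8 = 396
y1_8 = 342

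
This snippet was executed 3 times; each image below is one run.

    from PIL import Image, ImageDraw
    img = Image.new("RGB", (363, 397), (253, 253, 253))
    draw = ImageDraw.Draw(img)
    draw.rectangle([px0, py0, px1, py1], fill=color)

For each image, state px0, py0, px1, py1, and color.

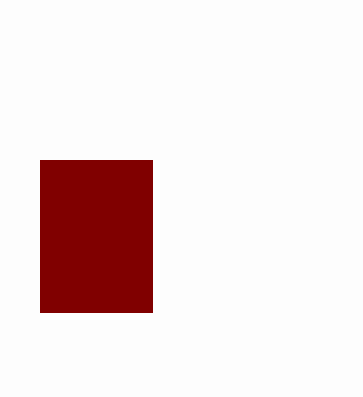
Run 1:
px0 = 40, py0 = 160, px1 = 152, py1 = 312, color = 'maroon'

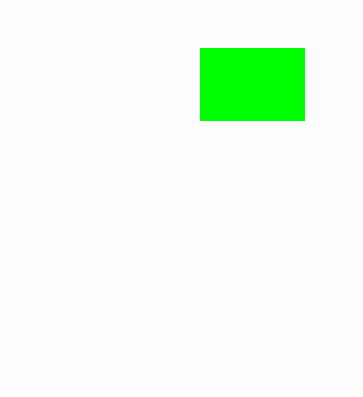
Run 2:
px0 = 200, py0 = 48, px1 = 304, py1 = 120, color = 'lime'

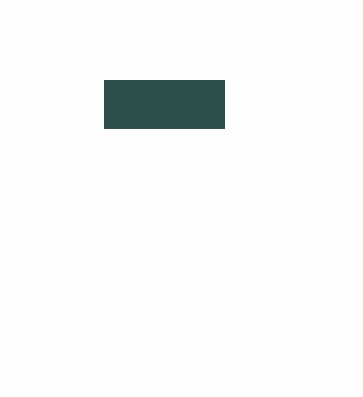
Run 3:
px0 = 104
py0 = 80
px1 = 224
py1 = 128
color = 'darkslategray'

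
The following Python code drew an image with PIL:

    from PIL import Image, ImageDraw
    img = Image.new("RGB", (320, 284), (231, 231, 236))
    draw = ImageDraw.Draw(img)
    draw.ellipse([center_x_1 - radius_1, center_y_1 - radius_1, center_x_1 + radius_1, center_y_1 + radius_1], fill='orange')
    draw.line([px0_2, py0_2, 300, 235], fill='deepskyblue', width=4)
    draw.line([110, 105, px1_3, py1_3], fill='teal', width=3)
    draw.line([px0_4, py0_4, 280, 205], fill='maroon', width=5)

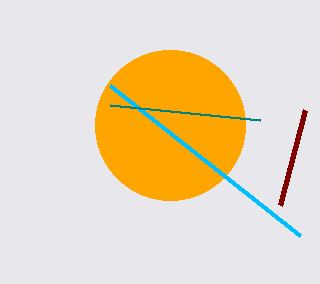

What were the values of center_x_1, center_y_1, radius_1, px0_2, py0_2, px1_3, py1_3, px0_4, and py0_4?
center_x_1 = 170; center_y_1 = 125; radius_1 = 75; px0_2 = 110; py0_2 = 85; px1_3 = 260; py1_3 = 120; px0_4 = 305; py0_4 = 110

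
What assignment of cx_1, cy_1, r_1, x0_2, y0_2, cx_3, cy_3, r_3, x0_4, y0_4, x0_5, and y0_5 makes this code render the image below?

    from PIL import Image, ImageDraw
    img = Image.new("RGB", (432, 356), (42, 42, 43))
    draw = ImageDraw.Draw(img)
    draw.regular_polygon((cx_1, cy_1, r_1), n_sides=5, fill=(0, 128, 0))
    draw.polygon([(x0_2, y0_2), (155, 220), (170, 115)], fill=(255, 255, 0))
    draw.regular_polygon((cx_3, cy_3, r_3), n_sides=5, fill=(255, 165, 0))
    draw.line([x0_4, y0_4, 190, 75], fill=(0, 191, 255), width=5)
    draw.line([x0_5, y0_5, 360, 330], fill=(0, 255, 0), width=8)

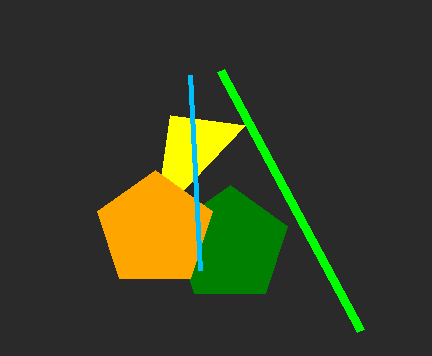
cx_1 = 230; cy_1 = 245; r_1 = 60; x0_2 = 245; y0_2 = 125; cx_3 = 155; cy_3 = 230; r_3 = 60; x0_4 = 200; y0_4 = 270; x0_5 = 220; y0_5 = 70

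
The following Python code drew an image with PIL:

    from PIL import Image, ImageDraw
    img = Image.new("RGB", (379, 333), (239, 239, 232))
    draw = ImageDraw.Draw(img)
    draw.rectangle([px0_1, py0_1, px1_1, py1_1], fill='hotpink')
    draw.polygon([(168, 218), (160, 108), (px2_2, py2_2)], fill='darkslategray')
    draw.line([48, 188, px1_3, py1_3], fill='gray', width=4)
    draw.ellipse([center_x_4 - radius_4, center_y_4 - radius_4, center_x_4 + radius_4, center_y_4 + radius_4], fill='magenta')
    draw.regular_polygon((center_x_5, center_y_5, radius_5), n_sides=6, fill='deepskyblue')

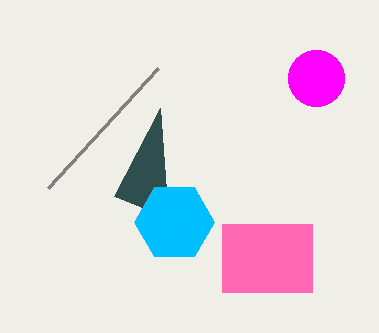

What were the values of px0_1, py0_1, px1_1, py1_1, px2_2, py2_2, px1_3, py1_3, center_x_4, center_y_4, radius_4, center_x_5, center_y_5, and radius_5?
px0_1 = 222; py0_1 = 224; px1_1 = 312; py1_1 = 292; px2_2 = 114; py2_2 = 196; px1_3 = 158; py1_3 = 68; center_x_4 = 316; center_y_4 = 78; radius_4 = 28; center_x_5 = 174; center_y_5 = 222; radius_5 = 40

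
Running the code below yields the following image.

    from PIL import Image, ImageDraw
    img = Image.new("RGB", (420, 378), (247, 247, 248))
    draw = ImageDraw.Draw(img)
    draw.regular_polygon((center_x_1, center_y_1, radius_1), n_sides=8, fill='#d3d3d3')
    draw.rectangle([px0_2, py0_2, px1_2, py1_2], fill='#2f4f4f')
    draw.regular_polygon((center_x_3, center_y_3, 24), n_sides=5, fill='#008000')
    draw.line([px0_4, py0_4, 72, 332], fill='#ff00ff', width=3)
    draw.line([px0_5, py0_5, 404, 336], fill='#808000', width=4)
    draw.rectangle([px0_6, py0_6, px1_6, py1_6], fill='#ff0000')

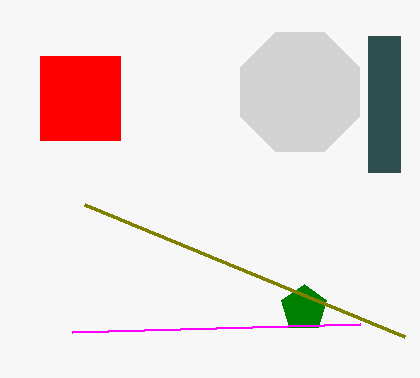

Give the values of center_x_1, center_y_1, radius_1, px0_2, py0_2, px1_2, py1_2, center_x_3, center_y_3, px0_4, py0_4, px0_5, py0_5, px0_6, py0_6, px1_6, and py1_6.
center_x_1 = 300, center_y_1 = 92, radius_1 = 64, px0_2 = 368, py0_2 = 36, px1_2 = 400, py1_2 = 172, center_x_3 = 304, center_y_3 = 308, px0_4 = 360, py0_4 = 324, px0_5 = 84, py0_5 = 204, px0_6 = 40, py0_6 = 56, px1_6 = 120, py1_6 = 140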